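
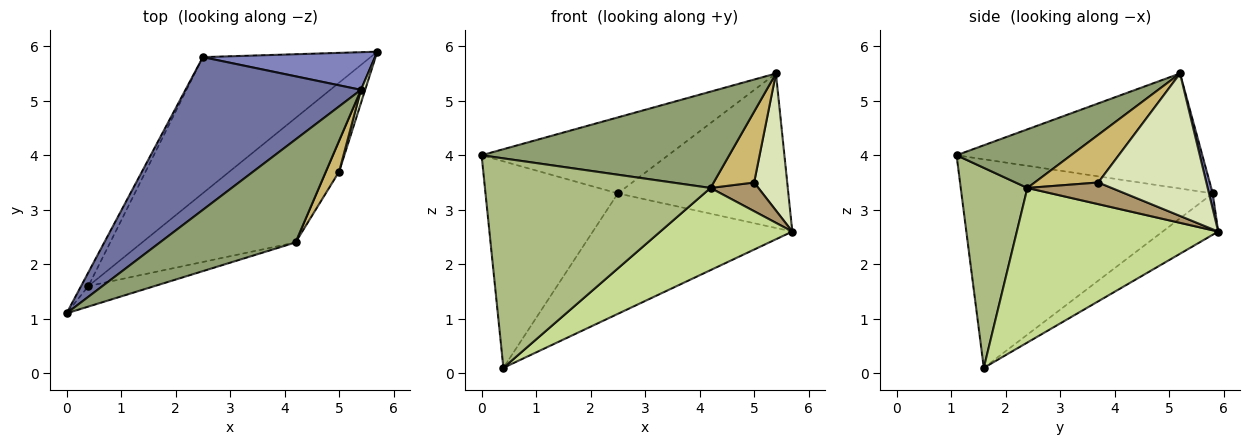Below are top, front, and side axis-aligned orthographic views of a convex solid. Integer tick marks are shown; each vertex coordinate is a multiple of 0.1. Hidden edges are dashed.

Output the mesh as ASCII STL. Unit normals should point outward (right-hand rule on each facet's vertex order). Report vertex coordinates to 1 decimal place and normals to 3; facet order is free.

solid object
 facet normal -0.506 0.384 0.772
  outer loop
   vertex 2.5 5.8 3.3
   vertex 0.0 1.1 4.0
   vertex 5.4 5.2 5.5
  endloop
 endfacet
 facet normal 0.021 0.971 0.237
  outer loop
   vertex 2.5 5.8 3.3
   vertex 5.4 5.2 5.5
   vertex 5.7 5.9 2.6
  endloop
 endfacet
 facet normal -0.884 0.466 -0.031
  outer loop
   vertex 2.5 5.8 3.3
   vertex 0.4 1.6 0.1
   vertex 0.0 1.1 4.0
  endloop
 endfacet
 facet normal -0.181 0.652 -0.736
  outer loop
   vertex 2.5 5.8 3.3
   vertex 5.7 5.9 2.6
   vertex 0.4 1.6 0.1
  endloop
 endfacet
 facet normal 0.301 -0.651 0.696
  outer loop
   vertex 4.2 2.4 3.4
   vertex 5.4 5.2 5.5
   vertex 0.0 1.1 4.0
  endloop
 endfacet
 facet normal 0.282 -0.955 -0.093
  outer loop
   vertex 4.2 2.4 3.4
   vertex 0.0 1.1 4.0
   vertex 0.4 1.6 0.1
  endloop
 endfacet
 facet normal 0.644 -0.422 -0.639
  outer loop
   vertex 4.2 2.4 3.4
   vertex 0.4 1.6 0.1
   vertex 5.7 5.9 2.6
  endloop
 endfacet
 facet normal 0.956 -0.293 0.028
  outer loop
   vertex 5.0 3.7 3.5
   vertex 5.7 5.9 2.6
   vertex 5.4 5.2 5.5
  endloop
 endfacet
 facet normal 0.768 -0.436 -0.469
  outer loop
   vertex 5.0 3.7 3.5
   vertex 4.2 2.4 3.4
   vertex 5.7 5.9 2.6
  endloop
 endfacet
 facet normal 0.821 -0.523 0.228
  outer loop
   vertex 5.0 3.7 3.5
   vertex 5.4 5.2 5.5
   vertex 4.2 2.4 3.4
  endloop
 endfacet
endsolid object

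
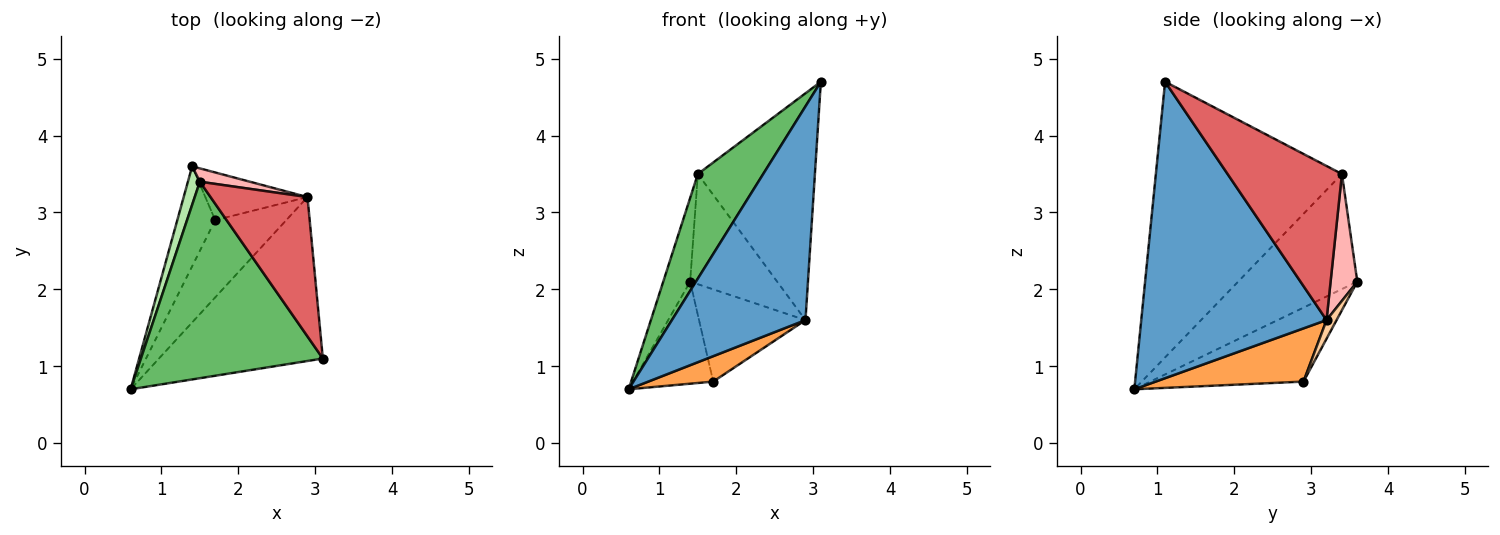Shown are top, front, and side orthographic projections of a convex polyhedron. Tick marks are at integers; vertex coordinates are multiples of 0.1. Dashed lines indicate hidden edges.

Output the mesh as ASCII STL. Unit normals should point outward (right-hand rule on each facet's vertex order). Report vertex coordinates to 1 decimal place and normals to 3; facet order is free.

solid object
 facet normal 0.740 -0.534 -0.409
  outer loop
   vertex 2.9 3.2 1.6
   vertex 3.1 1.1 4.7
   vertex 0.6 0.7 0.7
  endloop
 endfacet
 facet normal -0.807 0.422 -0.413
  outer loop
   vertex 1.7 2.9 0.8
   vertex 0.6 0.7 0.7
   vertex 1.4 3.6 2.1
  endloop
 endfacet
 facet normal 0.580 -0.255 -0.774
  outer loop
   vertex 1.7 2.9 0.8
   vertex 2.9 3.2 1.6
   vertex 0.6 0.7 0.7
  endloop
 endfacet
 facet normal 0.084 0.885 -0.457
  outer loop
   vertex 1.7 2.9 0.8
   vertex 1.4 3.6 2.1
   vertex 2.9 3.2 1.6
  endloop
 endfacet
 facet normal -0.801 -0.281 0.529
  outer loop
   vertex 1.5 3.4 3.5
   vertex 0.6 0.7 0.7
   vertex 3.1 1.1 4.7
  endloop
 endfacet
 facet normal -0.970 0.219 0.101
  outer loop
   vertex 1.5 3.4 3.5
   vertex 1.4 3.6 2.1
   vertex 0.6 0.7 0.7
  endloop
 endfacet
 facet normal 0.640 0.655 0.402
  outer loop
   vertex 1.5 3.4 3.5
   vertex 3.1 1.1 4.7
   vertex 2.9 3.2 1.6
  endloop
 endfacet
 facet normal 0.292 0.950 0.115
  outer loop
   vertex 1.5 3.4 3.5
   vertex 2.9 3.2 1.6
   vertex 1.4 3.6 2.1
  endloop
 endfacet
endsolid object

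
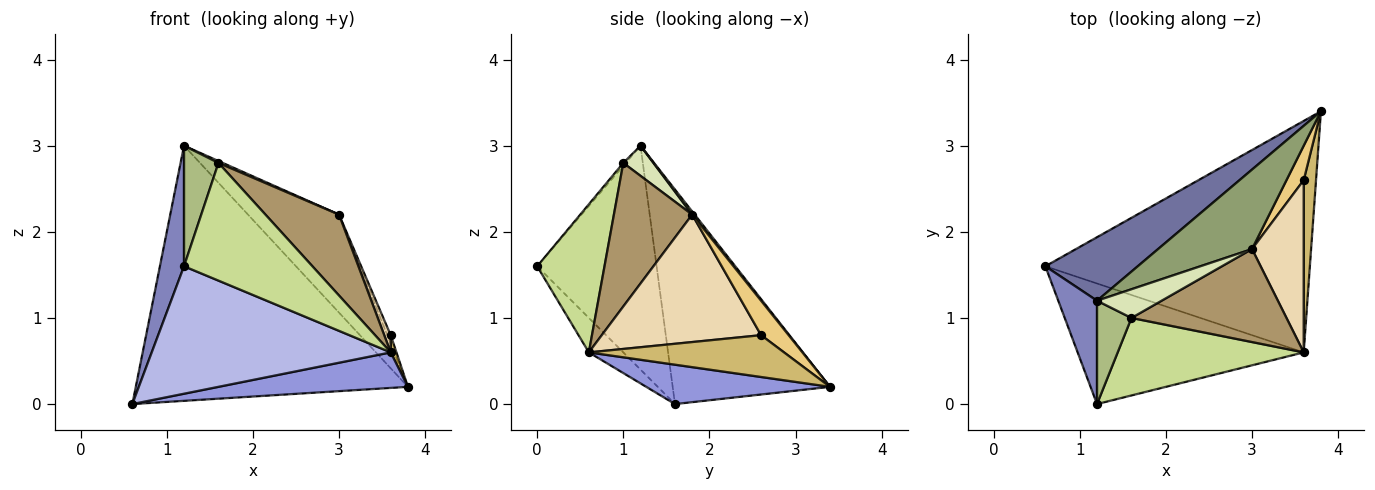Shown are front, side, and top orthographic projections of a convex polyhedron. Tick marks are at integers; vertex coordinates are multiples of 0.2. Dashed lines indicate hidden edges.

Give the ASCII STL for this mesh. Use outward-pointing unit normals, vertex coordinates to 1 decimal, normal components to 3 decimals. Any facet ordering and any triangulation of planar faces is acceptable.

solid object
 facet normal -0.489 0.846 0.211
  outer loop
   vertex 1.2 1.2 3.0
   vertex 3.8 3.4 0.2
   vertex 0.6 1.6 0.0
  endloop
 endfacet
 facet normal -0.966 -0.195 0.167
  outer loop
   vertex 1.2 1.2 3.0
   vertex 0.6 1.6 0.0
   vertex 1.2 0.0 1.6
  endloop
 endfacet
 facet normal 0.146 -0.150 -0.978
  outer loop
   vertex 3.6 0.6 0.6
   vertex 0.6 1.6 0.0
   vertex 3.8 3.4 0.2
  endloop
 endfacet
 facet normal -0.104 -0.723 -0.683
  outer loop
   vertex 3.6 0.6 0.6
   vertex 1.2 0.0 1.6
   vertex 0.6 1.6 0.0
  endloop
 endfacet
 facet normal 0.021 0.777 0.630
  outer loop
   vertex 3.0 1.8 2.2
   vertex 3.8 3.4 0.2
   vertex 1.2 1.2 3.0
  endloop
 endfacet
 facet normal -0.054 -0.758 0.650
  outer loop
   vertex 1.6 1.0 2.8
   vertex 1.2 1.2 3.0
   vertex 1.2 0.0 1.6
  endloop
 endfacet
 facet normal 0.401 -0.765 0.504
  outer loop
   vertex 1.6 1.0 2.8
   vertex 1.2 0.0 1.6
   vertex 3.6 0.6 0.6
  endloop
 endfacet
 facet normal 0.422 -0.060 0.905
  outer loop
   vertex 1.6 1.0 2.8
   vertex 3.0 1.8 2.2
   vertex 1.2 1.2 3.0
  endloop
 endfacet
 facet normal 0.573 -0.538 0.618
  outer loop
   vertex 1.6 1.0 2.8
   vertex 3.6 0.6 0.6
   vertex 3.0 1.8 2.2
  endloop
 endfacet
 facet normal 0.959 -0.028 0.282
  outer loop
   vertex 3.6 2.6 0.8
   vertex 3.6 0.6 0.6
   vertex 3.8 3.4 0.2
  endloop
 endfacet
 facet normal 0.889 0.111 0.444
  outer loop
   vertex 3.6 2.6 0.8
   vertex 3.8 3.4 0.2
   vertex 3.0 1.8 2.2
  endloop
 endfacet
 facet normal 0.926 -0.038 0.375
  outer loop
   vertex 3.6 2.6 0.8
   vertex 3.0 1.8 2.2
   vertex 3.6 0.6 0.6
  endloop
 endfacet
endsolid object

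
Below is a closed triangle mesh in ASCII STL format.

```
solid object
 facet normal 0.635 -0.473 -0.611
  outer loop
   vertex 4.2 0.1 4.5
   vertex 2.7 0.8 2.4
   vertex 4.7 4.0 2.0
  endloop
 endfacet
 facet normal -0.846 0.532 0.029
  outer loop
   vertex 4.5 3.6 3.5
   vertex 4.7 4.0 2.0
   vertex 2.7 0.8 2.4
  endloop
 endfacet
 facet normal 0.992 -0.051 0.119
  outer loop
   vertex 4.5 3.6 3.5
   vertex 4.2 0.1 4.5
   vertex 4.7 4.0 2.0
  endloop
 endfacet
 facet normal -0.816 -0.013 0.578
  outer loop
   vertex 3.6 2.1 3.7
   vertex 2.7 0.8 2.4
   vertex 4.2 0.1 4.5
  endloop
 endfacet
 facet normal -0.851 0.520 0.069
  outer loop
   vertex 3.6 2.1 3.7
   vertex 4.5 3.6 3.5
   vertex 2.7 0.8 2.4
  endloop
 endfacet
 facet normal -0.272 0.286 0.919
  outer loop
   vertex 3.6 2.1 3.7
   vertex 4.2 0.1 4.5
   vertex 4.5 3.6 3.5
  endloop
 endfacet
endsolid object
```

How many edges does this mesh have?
9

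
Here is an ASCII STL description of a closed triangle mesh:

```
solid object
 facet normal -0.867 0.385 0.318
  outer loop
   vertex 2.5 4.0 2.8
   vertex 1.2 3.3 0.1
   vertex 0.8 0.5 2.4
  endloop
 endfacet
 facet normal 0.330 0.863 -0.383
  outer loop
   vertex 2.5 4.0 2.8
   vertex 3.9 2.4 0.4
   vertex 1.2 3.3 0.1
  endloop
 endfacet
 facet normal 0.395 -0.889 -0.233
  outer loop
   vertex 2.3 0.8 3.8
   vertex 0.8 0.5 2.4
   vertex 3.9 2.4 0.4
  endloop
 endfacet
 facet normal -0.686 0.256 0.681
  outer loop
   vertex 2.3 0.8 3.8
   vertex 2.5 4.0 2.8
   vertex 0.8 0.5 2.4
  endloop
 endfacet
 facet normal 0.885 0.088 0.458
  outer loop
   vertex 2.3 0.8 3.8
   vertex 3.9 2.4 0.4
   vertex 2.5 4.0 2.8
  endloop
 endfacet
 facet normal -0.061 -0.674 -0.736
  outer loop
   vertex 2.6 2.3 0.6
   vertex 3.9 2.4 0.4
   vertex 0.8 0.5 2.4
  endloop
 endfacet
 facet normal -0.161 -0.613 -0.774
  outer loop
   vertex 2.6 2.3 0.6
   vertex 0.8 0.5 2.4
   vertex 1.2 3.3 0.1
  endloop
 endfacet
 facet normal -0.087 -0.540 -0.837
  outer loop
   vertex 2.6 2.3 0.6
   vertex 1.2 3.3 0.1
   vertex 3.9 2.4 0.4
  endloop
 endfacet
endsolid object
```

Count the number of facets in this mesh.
8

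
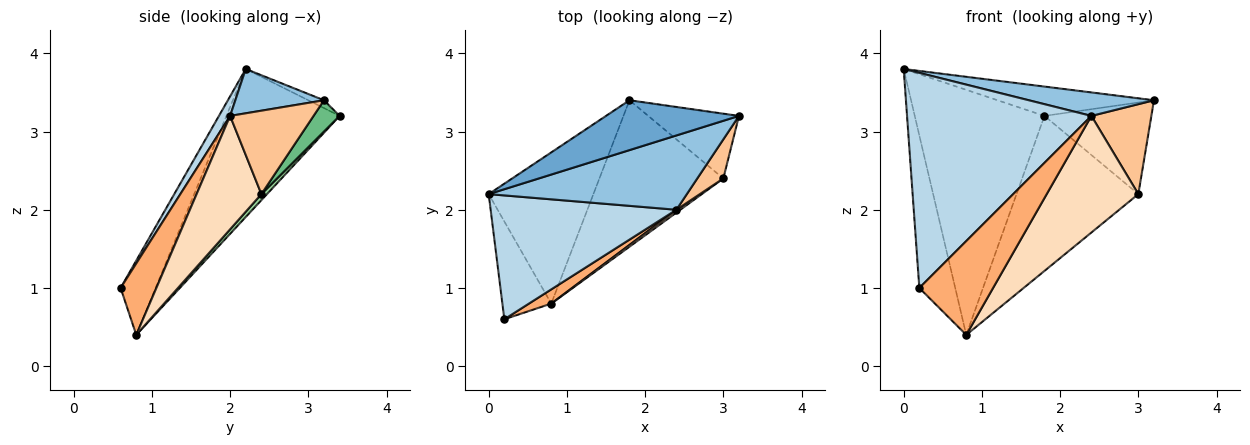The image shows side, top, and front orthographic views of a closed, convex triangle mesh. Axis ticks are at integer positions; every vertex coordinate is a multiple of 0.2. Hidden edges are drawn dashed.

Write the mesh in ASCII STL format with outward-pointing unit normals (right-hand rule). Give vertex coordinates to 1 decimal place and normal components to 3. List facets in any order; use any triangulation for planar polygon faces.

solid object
 facet normal -0.051 0.506 0.861
  outer loop
   vertex 1.8 3.4 3.2
   vertex 0.0 2.2 3.8
   vertex 3.2 3.2 3.4
  endloop
 endfacet
 facet normal 0.209 -0.295 0.933
  outer loop
   vertex 2.4 2.0 3.2
   vertex 3.2 3.2 3.4
   vertex 0.0 2.2 3.8
  endloop
 endfacet
 facet normal 0.052 -0.865 0.498
  outer loop
   vertex 2.4 2.0 3.2
   vertex 0.0 2.2 3.8
   vertex 0.2 0.6 1.0
  endloop
 endfacet
 facet normal -0.634 0.651 -0.417
  outer loop
   vertex 0.8 0.8 0.4
   vertex 0.2 0.6 1.0
   vertex 0.0 2.2 3.8
  endloop
 endfacet
 facet normal -0.596 0.683 -0.422
  outer loop
   vertex 0.8 0.8 0.4
   vertex 0.0 2.2 3.8
   vertex 1.8 3.4 3.2
  endloop
 endfacet
 facet normal 0.432 -0.892 0.135
  outer loop
   vertex 0.8 0.8 0.4
   vertex 2.4 2.0 3.2
   vertex 0.2 0.6 1.0
  endloop
 endfacet
 facet normal 0.787 -0.566 0.246
  outer loop
   vertex 3.0 2.4 2.2
   vertex 3.2 3.2 3.4
   vertex 2.4 2.0 3.2
  endloop
 endfacet
 facet normal 0.577 -0.816 0.020
  outer loop
   vertex 3.0 2.4 2.2
   vertex 2.4 2.0 3.2
   vertex 0.8 0.8 0.4
  endloop
 endfacet
 facet normal 0.195 0.801 -0.566
  outer loop
   vertex 3.0 2.4 2.2
   vertex 1.8 3.4 3.2
   vertex 3.2 3.2 3.4
  endloop
 endfacet
 facet normal 0.033 0.726 -0.686
  outer loop
   vertex 3.0 2.4 2.2
   vertex 0.8 0.8 0.4
   vertex 1.8 3.4 3.2
  endloop
 endfacet
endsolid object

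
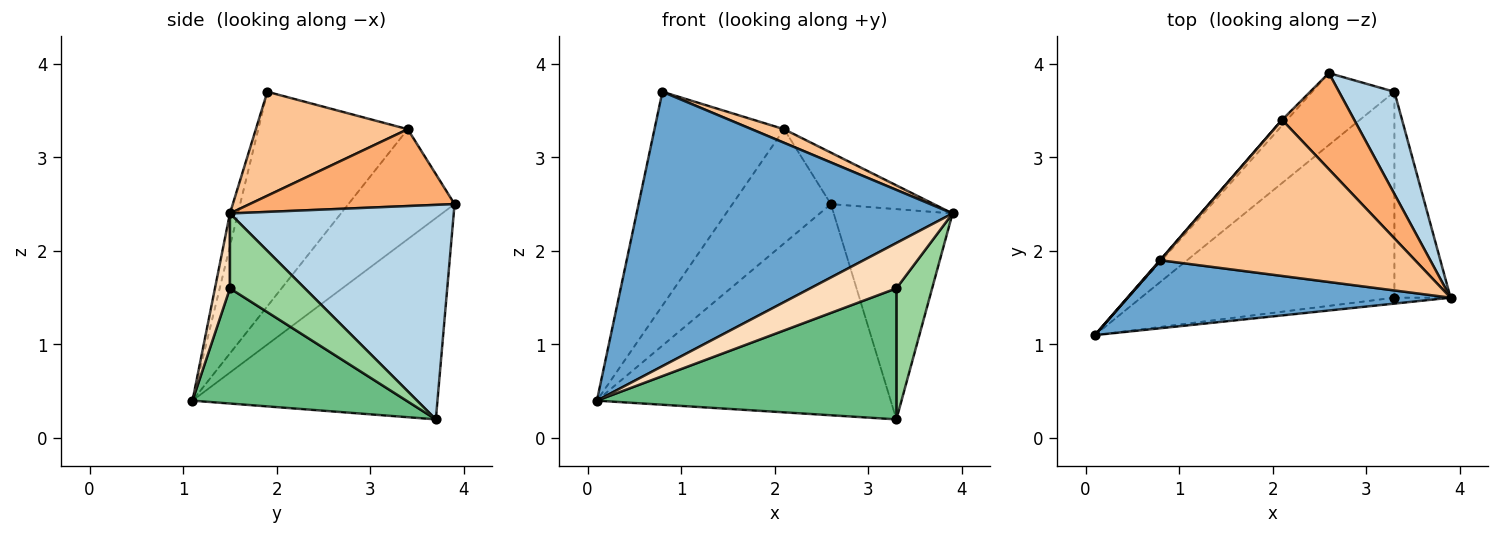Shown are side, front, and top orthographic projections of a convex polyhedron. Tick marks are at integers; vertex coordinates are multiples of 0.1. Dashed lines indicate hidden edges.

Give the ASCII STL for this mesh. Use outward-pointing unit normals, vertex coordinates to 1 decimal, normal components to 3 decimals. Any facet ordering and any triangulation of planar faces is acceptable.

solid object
 facet normal -0.024 -0.970 0.240
  outer loop
   vertex 0.8 1.9 3.7
   vertex 0.1 1.1 0.4
   vertex 3.9 1.5 2.4
  endloop
 endfacet
 facet normal -0.620 0.743 -0.253
  outer loop
   vertex 3.3 3.7 0.2
   vertex 0.1 1.1 0.4
   vertex 2.6 3.9 2.5
  endloop
 endfacet
 facet normal 0.861 0.457 0.222
  outer loop
   vertex 3.3 3.7 0.2
   vertex 2.6 3.9 2.5
   vertex 3.9 1.5 2.4
  endloop
 endfacet
 facet normal -0.733 0.679 -0.033
  outer loop
   vertex 2.1 3.4 3.3
   vertex 2.6 3.9 2.5
   vertex 0.1 1.1 0.4
  endloop
 endfacet
 facet normal -0.755 0.655 0.001
  outer loop
   vertex 2.1 3.4 3.3
   vertex 0.1 1.1 0.4
   vertex 0.8 1.9 3.7
  endloop
 endfacet
 facet normal 0.684 0.344 0.643
  outer loop
   vertex 2.1 3.4 3.3
   vertex 3.9 1.5 2.4
   vertex 2.6 3.9 2.5
  endloop
 endfacet
 facet normal 0.377 -0.080 0.923
  outer loop
   vertex 2.1 3.4 3.3
   vertex 0.8 1.9 3.7
   vertex 3.9 1.5 2.4
  endloop
 endfacet
 facet normal 0.170 -0.977 -0.127
  outer loop
   vertex 3.3 1.5 1.6
   vertex 3.9 1.5 2.4
   vertex 0.1 1.1 0.4
  endloop
 endfacet
 facet normal 0.358 -0.501 -0.788
  outer loop
   vertex 3.3 1.5 1.6
   vertex 0.1 1.1 0.4
   vertex 3.3 3.7 0.2
  endloop
 endfacet
 facet normal 0.747 -0.357 -0.561
  outer loop
   vertex 3.3 1.5 1.6
   vertex 3.3 3.7 0.2
   vertex 3.9 1.5 2.4
  endloop
 endfacet
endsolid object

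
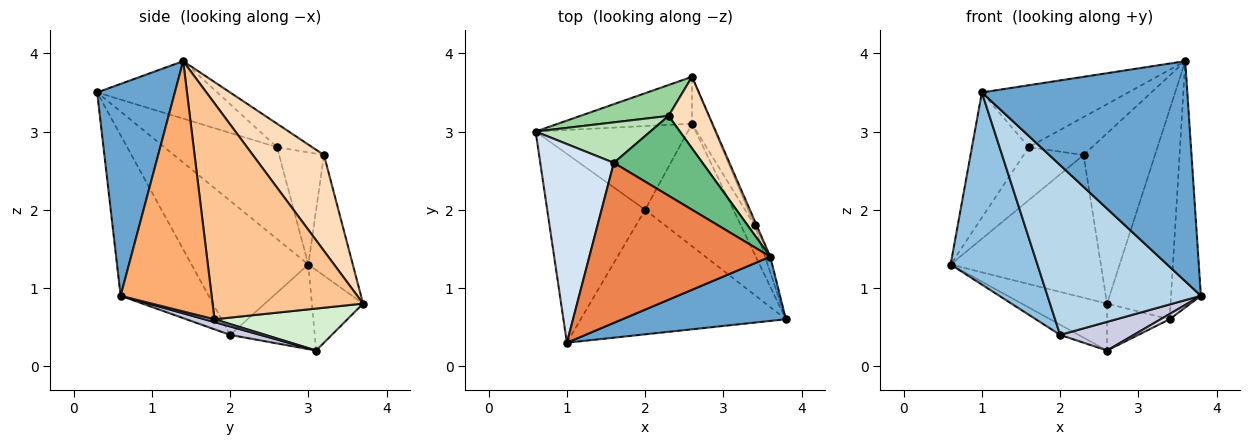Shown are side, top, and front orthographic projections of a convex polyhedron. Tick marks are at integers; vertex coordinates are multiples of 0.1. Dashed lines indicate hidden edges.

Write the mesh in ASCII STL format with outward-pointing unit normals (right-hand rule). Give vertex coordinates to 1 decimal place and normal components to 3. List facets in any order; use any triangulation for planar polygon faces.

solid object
 facet normal 0.341 -0.902 0.263
  outer loop
   vertex 3.6 1.4 3.9
   vertex 1.0 0.3 3.5
   vertex 3.8 0.6 0.9
  endloop
 endfacet
 facet normal -0.693 -0.515 -0.506
  outer loop
   vertex 2.0 2.0 0.4
   vertex 1.0 0.3 3.5
   vertex 0.6 3.0 1.3
  endloop
 endfacet
 facet normal -0.420 -0.732 -0.537
  outer loop
   vertex 2.0 2.0 0.4
   vertex 3.8 0.6 0.9
   vertex 1.0 0.3 3.5
  endloop
 endfacet
 facet normal -0.726 0.366 0.582
  outer loop
   vertex 1.6 2.6 2.8
   vertex 0.6 3.0 1.3
   vertex 1.0 0.3 3.5
  endloop
 endfacet
 facet normal -0.284 0.346 0.894
  outer loop
   vertex 1.6 2.6 2.8
   vertex 1.0 0.3 3.5
   vertex 3.6 1.4 3.9
  endloop
 endfacet
 facet normal 0.950 0.312 -0.020
  outer loop
   vertex 3.4 1.8 0.6
   vertex 3.6 1.4 3.9
   vertex 3.8 0.6 0.9
  endloop
 endfacet
 facet normal 0.921 0.389 -0.009
  outer loop
   vertex 3.4 1.8 0.6
   vertex 2.6 3.7 0.8
   vertex 3.6 1.4 3.9
  endloop
 endfacet
 facet normal 0.676 0.679 0.285
  outer loop
   vertex 2.3 3.2 2.7
   vertex 3.6 1.4 3.9
   vertex 2.6 3.7 0.8
  endloop
 endfacet
 facet normal -0.233 0.418 0.878
  outer loop
   vertex 2.3 3.2 2.7
   vertex 1.6 2.6 2.8
   vertex 3.6 1.4 3.9
  endloop
 endfacet
 facet normal -0.278 0.939 0.203
  outer loop
   vertex 2.3 3.2 2.7
   vertex 2.6 3.7 0.8
   vertex 0.6 3.0 1.3
  endloop
 endfacet
 facet normal -0.511 0.683 0.523
  outer loop
   vertex 2.3 3.2 2.7
   vertex 0.6 3.0 1.3
   vertex 1.6 2.6 2.8
  endloop
 endfacet
 facet normal 0.832 0.392 -0.392
  outer loop
   vertex 2.6 3.1 0.2
   vertex 2.6 3.7 0.8
   vertex 3.4 1.8 0.6
  endloop
 endfacet
 facet normal -0.391 0.651 -0.651
  outer loop
   vertex 2.6 3.1 0.2
   vertex 0.6 3.0 1.3
   vertex 2.6 3.7 0.8
  endloop
 endfacet
 facet normal -0.483 0.106 -0.869
  outer loop
   vertex 2.6 3.1 0.2
   vertex 2.0 2.0 0.4
   vertex 0.6 3.0 1.3
  endloop
 endfacet
 facet normal 0.093 -0.227 -0.969
  outer loop
   vertex 2.6 3.1 0.2
   vertex 3.8 0.6 0.9
   vertex 2.0 2.0 0.4
  endloop
 endfacet
 facet normal 0.197 -0.175 -0.965
  outer loop
   vertex 2.6 3.1 0.2
   vertex 3.4 1.8 0.6
   vertex 3.8 0.6 0.9
  endloop
 endfacet
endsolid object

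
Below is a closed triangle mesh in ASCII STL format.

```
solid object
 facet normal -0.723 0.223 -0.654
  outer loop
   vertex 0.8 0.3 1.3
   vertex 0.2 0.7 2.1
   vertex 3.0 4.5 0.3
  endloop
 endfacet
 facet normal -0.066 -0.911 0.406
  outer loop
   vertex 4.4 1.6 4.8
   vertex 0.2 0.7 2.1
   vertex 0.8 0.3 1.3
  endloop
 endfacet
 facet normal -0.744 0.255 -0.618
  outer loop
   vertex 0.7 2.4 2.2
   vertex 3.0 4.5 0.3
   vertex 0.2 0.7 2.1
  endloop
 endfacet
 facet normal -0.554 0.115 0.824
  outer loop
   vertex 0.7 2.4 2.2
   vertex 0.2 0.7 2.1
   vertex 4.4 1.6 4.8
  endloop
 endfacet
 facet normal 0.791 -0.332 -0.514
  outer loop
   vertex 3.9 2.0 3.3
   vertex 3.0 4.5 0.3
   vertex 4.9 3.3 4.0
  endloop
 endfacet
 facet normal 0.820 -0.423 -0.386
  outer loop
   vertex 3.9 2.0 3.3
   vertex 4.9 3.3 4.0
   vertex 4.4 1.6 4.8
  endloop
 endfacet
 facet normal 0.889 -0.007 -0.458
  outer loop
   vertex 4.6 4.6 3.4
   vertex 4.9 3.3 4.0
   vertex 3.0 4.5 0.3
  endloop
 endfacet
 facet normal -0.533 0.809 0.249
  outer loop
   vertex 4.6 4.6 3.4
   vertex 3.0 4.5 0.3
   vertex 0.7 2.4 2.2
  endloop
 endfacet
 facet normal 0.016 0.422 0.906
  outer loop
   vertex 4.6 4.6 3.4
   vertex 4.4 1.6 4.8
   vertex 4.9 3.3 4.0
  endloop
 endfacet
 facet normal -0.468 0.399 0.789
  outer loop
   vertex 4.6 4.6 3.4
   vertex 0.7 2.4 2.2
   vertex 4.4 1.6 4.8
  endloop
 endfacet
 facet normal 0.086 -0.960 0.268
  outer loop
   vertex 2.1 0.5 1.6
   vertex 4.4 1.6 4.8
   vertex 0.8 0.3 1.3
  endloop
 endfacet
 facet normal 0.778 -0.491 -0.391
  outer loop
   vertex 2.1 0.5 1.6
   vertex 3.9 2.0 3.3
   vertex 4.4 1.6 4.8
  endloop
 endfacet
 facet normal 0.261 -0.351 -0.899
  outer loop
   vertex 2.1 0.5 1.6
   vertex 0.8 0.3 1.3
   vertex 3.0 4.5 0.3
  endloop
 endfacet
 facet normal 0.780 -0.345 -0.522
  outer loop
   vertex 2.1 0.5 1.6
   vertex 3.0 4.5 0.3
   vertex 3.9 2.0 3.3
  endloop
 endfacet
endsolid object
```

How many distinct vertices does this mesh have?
9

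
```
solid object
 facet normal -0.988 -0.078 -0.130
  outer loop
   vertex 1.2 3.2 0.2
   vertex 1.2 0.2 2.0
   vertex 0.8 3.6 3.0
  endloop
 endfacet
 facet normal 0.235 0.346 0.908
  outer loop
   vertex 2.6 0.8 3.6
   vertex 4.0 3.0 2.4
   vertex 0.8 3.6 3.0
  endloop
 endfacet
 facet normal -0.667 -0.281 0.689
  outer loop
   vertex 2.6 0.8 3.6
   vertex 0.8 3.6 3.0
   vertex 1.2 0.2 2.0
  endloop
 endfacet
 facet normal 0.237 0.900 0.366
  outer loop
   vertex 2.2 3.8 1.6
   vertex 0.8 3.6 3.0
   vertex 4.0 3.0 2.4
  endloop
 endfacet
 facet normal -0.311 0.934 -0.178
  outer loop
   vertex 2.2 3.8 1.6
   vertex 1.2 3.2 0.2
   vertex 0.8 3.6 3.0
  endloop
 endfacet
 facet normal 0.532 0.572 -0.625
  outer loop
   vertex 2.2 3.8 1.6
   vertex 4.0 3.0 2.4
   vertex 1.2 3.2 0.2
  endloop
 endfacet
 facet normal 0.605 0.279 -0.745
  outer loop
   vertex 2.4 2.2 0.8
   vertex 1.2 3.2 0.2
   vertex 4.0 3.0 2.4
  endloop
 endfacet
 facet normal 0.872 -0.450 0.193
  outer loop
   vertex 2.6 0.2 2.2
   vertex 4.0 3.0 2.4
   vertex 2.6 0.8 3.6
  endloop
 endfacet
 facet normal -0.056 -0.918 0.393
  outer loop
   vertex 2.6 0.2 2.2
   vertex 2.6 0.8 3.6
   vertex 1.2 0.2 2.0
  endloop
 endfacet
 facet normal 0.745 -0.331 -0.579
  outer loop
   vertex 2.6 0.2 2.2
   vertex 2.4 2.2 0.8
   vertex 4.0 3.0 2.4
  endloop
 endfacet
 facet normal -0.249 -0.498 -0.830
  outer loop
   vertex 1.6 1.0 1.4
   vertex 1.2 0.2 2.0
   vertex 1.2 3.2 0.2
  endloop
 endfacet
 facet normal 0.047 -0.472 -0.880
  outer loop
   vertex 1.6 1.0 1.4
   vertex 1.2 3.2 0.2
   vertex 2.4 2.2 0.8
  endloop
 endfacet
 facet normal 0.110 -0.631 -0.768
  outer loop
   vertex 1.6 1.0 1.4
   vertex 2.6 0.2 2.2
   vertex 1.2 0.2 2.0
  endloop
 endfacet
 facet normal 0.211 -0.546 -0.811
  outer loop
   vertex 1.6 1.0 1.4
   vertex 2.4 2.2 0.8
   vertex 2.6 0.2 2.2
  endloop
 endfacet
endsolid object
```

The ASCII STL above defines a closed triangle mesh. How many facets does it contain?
14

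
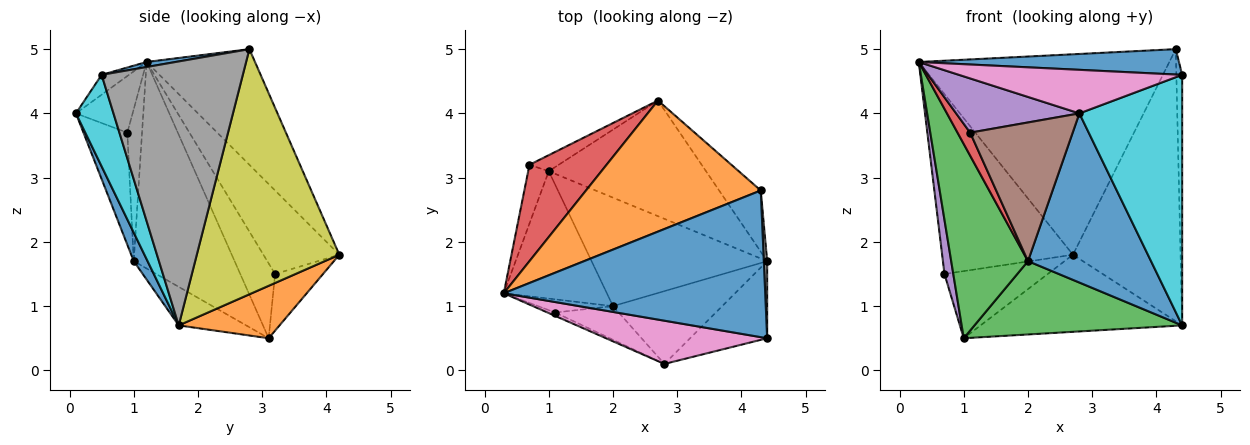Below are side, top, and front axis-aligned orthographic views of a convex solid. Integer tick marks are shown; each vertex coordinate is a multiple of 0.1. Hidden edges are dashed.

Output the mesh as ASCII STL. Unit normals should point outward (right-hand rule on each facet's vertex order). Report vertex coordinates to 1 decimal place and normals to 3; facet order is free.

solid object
 facet normal 0.019 -0.171 0.985
  outer loop
   vertex 4.3 2.8 5.0
   vertex 0.3 1.2 4.8
   vertex 4.4 0.5 4.6
  endloop
 endfacet
 facet normal -0.341 0.787 0.515
  outer loop
   vertex 4.3 2.8 5.0
   vertex 2.7 4.2 1.8
   vertex 0.3 1.2 4.8
  endloop
 endfacet
 facet normal -0.739 -0.563 -0.369
  outer loop
   vertex 2.0 1.0 1.7
   vertex 0.3 1.2 4.8
   vertex 1.0 3.1 0.5
  endloop
 endfacet
 facet normal -0.455 0.785 0.420
  outer loop
   vertex 0.7 3.2 1.5
   vertex 0.3 1.2 4.8
   vertex 2.7 4.2 1.8
  endloop
 endfacet
 facet normal -0.937 -0.237 -0.257
  outer loop
   vertex 0.7 3.2 1.5
   vertex 1.0 3.1 0.5
   vertex 0.3 1.2 4.8
  endloop
 endfacet
 facet normal -0.411 0.886 -0.212
  outer loop
   vertex 0.7 3.2 1.5
   vertex 2.7 4.2 1.8
   vertex 1.0 3.1 0.5
  endloop
 endfacet
 facet normal -0.086 -0.707 0.702
  outer loop
   vertex 2.8 0.1 4.0
   vertex 4.4 0.5 4.6
   vertex 0.3 1.2 4.8
  endloop
 endfacet
 facet normal 0.999 0.041 0.013
  outer loop
   vertex 4.4 1.7 0.7
   vertex 4.3 2.8 5.0
   vertex 4.4 0.5 4.6
  endloop
 endfacet
 facet normal 0.791 0.597 -0.134
  outer loop
   vertex 4.4 1.7 0.7
   vertex 2.7 4.2 1.8
   vertex 4.3 2.8 5.0
  endloop
 endfacet
 facet normal 0.330 -0.902 -0.278
  outer loop
   vertex 4.4 1.7 0.7
   vertex 4.4 0.5 4.6
   vertex 2.8 0.1 4.0
  endloop
 endfacet
 facet normal 0.103 -0.914 -0.393
  outer loop
   vertex 4.4 1.7 0.7
   vertex 2.8 0.1 4.0
   vertex 2.0 1.0 1.7
  endloop
 endfacet
 facet normal 0.267 0.535 -0.802
  outer loop
   vertex 4.4 1.7 0.7
   vertex 1.0 3.1 0.5
   vertex 2.7 4.2 1.8
  endloop
 endfacet
 facet normal -0.179 -0.551 -0.815
  outer loop
   vertex 4.4 1.7 0.7
   vertex 2.0 1.0 1.7
   vertex 1.0 3.1 0.5
  endloop
 endfacet
 facet normal -0.710 -0.610 -0.350
  outer loop
   vertex 1.1 0.9 3.7
   vertex 0.3 1.2 4.8
   vertex 2.0 1.0 1.7
  endloop
 endfacet
 facet normal -0.417 -0.907 -0.056
  outer loop
   vertex 1.1 0.9 3.7
   vertex 2.8 0.1 4.0
   vertex 0.3 1.2 4.8
  endloop
 endfacet
 facet normal -0.384 -0.897 -0.218
  outer loop
   vertex 1.1 0.9 3.7
   vertex 2.0 1.0 1.7
   vertex 2.8 0.1 4.0
  endloop
 endfacet
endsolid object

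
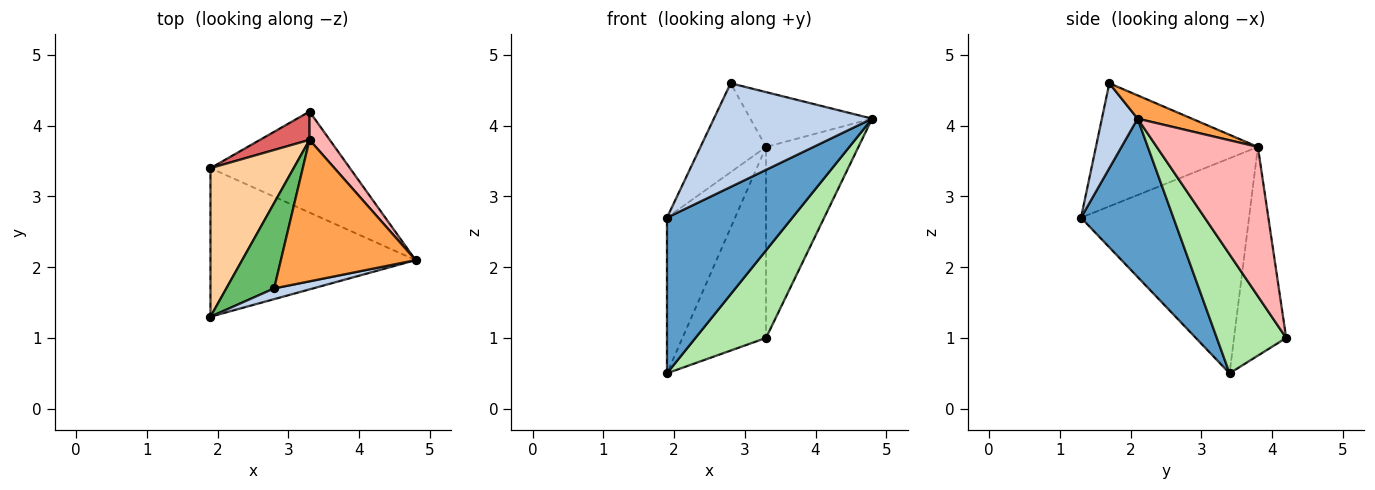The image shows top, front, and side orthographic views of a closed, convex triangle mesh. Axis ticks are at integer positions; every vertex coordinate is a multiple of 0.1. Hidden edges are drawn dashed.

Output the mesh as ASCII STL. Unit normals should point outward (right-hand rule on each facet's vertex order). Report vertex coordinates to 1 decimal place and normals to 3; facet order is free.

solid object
 facet normal 0.470 -0.638 -0.609
  outer loop
   vertex 1.9 1.3 2.7
   vertex 1.9 3.4 0.5
   vertex 4.8 2.1 4.1
  endloop
 endfacet
 facet normal 0.219 -0.970 0.100
  outer loop
   vertex 2.8 1.7 4.6
   vertex 1.9 1.3 2.7
   vertex 4.8 2.1 4.1
  endloop
 endfacet
 facet normal 0.159 0.357 0.921
  outer loop
   vertex 3.3 3.8 3.7
   vertex 2.8 1.7 4.6
   vertex 4.8 2.1 4.1
  endloop
 endfacet
 facet normal -0.872 0.354 0.337
  outer loop
   vertex 3.3 3.8 3.7
   vertex 1.9 3.4 0.5
   vertex 1.9 1.3 2.7
  endloop
 endfacet
 facet normal -0.872 0.353 0.339
  outer loop
   vertex 3.3 3.8 3.7
   vertex 1.9 1.3 2.7
   vertex 2.8 1.7 4.6
  endloop
 endfacet
 facet normal 0.542 -0.551 -0.635
  outer loop
   vertex 3.3 4.2 1.0
   vertex 4.8 2.1 4.1
   vertex 1.9 3.4 0.5
  endloop
 endfacet
 facet normal -0.525 0.842 0.125
  outer loop
   vertex 3.3 4.2 1.0
   vertex 1.9 3.4 0.5
   vertex 3.3 3.8 3.7
  endloop
 endfacet
 facet normal 0.734 0.671 0.099
  outer loop
   vertex 3.3 4.2 1.0
   vertex 3.3 3.8 3.7
   vertex 4.8 2.1 4.1
  endloop
 endfacet
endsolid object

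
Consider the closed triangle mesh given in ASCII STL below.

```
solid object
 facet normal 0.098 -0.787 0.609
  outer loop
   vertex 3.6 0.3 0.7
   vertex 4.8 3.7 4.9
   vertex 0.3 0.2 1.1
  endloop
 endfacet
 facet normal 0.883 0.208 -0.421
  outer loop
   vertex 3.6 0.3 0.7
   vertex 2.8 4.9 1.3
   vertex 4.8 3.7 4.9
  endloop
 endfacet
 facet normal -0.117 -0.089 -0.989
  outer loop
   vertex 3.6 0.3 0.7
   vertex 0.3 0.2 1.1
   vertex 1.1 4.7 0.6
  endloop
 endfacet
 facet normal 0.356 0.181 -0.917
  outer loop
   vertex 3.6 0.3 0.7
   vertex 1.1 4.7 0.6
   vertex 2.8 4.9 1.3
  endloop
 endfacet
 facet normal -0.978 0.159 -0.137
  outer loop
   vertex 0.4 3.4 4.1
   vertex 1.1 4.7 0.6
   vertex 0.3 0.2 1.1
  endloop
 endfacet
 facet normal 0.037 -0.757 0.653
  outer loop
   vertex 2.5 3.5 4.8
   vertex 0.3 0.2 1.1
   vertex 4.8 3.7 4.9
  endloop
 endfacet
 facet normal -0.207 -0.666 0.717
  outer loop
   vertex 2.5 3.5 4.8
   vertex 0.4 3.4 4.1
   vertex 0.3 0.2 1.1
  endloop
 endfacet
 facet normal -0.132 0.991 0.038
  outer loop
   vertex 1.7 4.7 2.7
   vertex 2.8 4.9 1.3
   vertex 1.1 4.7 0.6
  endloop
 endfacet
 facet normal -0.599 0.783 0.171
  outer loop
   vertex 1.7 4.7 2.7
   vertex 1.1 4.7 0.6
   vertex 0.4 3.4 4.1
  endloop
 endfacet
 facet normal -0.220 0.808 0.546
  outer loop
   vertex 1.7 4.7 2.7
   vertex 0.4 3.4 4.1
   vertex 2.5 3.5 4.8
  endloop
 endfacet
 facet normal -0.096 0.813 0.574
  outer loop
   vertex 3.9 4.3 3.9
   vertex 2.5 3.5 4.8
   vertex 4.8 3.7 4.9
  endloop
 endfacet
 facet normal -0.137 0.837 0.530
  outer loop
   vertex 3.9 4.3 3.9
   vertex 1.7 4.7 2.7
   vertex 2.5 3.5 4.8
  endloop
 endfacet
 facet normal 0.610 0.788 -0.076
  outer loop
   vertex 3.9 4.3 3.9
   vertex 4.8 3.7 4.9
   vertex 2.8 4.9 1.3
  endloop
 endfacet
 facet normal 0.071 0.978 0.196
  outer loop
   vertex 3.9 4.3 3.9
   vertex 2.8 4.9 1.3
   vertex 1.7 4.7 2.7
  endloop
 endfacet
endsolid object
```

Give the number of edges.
21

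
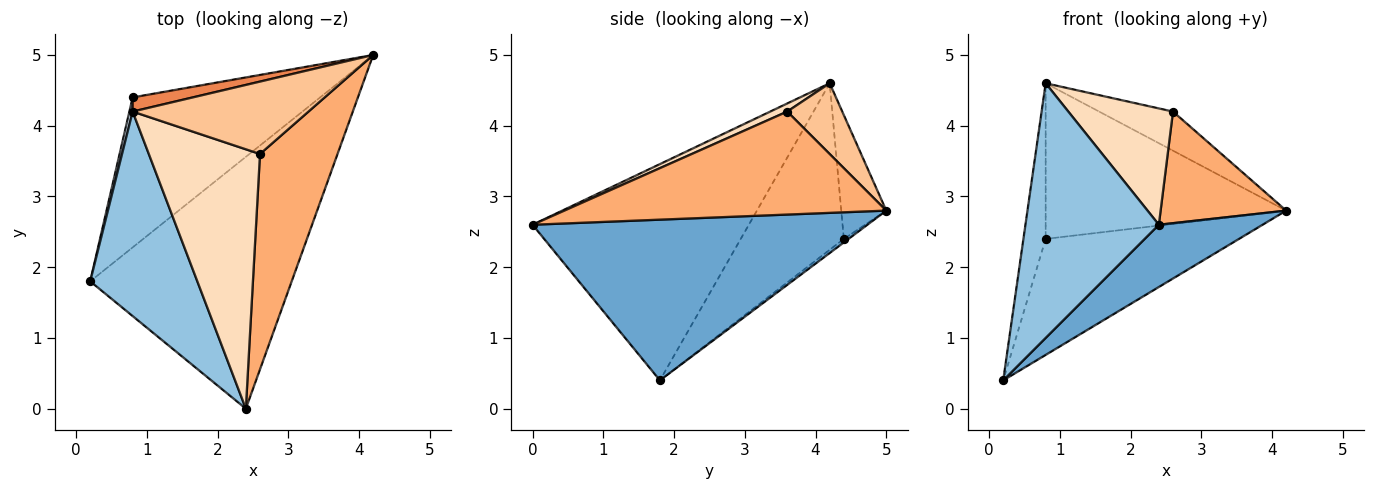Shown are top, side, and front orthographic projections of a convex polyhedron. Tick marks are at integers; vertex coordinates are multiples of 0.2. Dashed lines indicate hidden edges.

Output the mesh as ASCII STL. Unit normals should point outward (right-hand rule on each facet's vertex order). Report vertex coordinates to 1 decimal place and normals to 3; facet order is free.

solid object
 facet normal 0.612 -0.190 -0.768
  outer loop
   vertex 2.4 0.0 2.6
   vertex 0.2 1.8 0.4
   vertex 4.2 5.0 2.8
  endloop
 endfacet
 facet normal -0.784 -0.484 0.388
  outer loop
   vertex 0.8 4.2 4.6
   vertex 0.2 1.8 0.4
   vertex 2.4 0.0 2.6
  endloop
 endfacet
 facet normal -0.015 0.612 -0.791
  outer loop
   vertex 0.8 4.4 2.4
   vertex 4.2 5.0 2.8
   vertex 0.2 1.8 0.4
  endloop
 endfacet
 facet normal -0.977 0.211 0.019
  outer loop
   vertex 0.8 4.4 2.4
   vertex 0.2 1.8 0.4
   vertex 0.8 4.2 4.6
  endloop
 endfacet
 facet normal -0.183 0.979 0.089
  outer loop
   vertex 0.8 4.4 2.4
   vertex 0.8 4.2 4.6
   vertex 4.2 5.0 2.8
  endloop
 endfacet
 facet normal 0.763 -0.298 0.574
  outer loop
   vertex 2.6 3.6 4.2
   vertex 2.4 0.0 2.6
   vertex 4.2 5.0 2.8
  endloop
 endfacet
 facet normal 0.334 0.448 0.829
  outer loop
   vertex 2.6 3.6 4.2
   vertex 4.2 5.0 2.8
   vertex 0.8 4.2 4.6
  endloop
 endfacet
 facet normal 0.066 -0.408 0.910
  outer loop
   vertex 2.6 3.6 4.2
   vertex 0.8 4.2 4.6
   vertex 2.4 0.0 2.6
  endloop
 endfacet
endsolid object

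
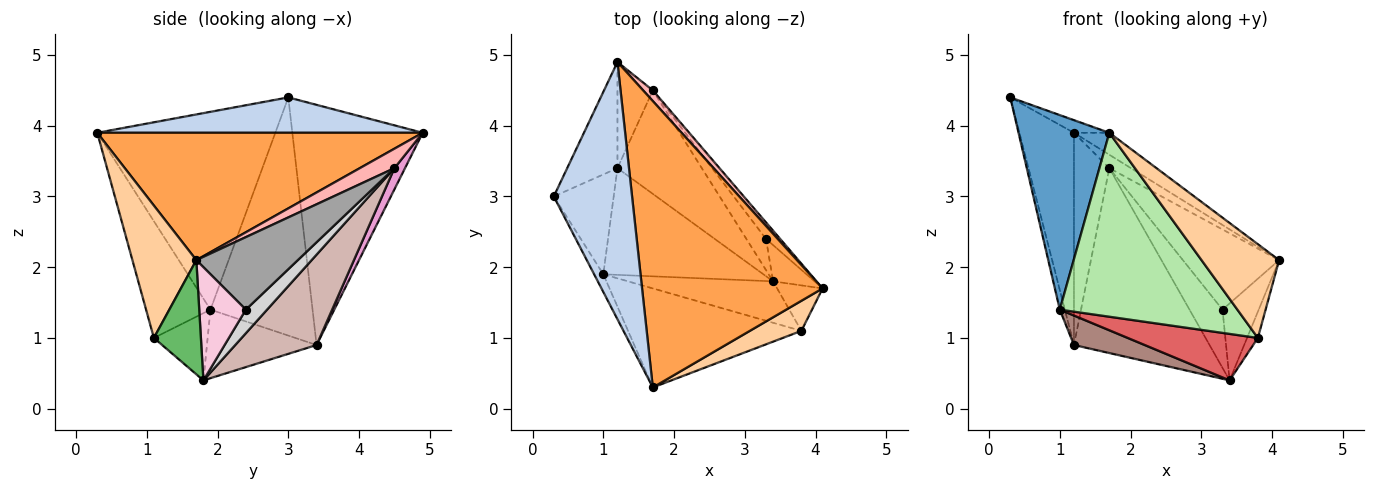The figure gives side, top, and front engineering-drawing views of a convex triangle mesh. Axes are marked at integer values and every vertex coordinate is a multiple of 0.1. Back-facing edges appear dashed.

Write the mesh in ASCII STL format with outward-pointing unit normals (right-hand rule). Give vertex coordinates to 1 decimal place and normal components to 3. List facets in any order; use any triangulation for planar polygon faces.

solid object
 facet normal -0.890 -0.454 -0.041
  outer loop
   vertex 1.0 1.9 1.4
   vertex 1.7 0.3 3.9
   vertex 0.3 3.0 4.4
  endloop
 endfacet
 facet normal 0.411 0.045 0.910
  outer loop
   vertex 1.2 4.9 3.9
   vertex 0.3 3.0 4.4
   vertex 1.7 0.3 3.9
  endloop
 endfacet
 facet normal 0.575 0.063 0.816
  outer loop
   vertex 1.2 4.9 3.9
   vertex 1.7 0.3 3.9
   vertex 4.1 1.7 2.1
  endloop
 endfacet
 facet normal 0.617 -0.749 0.240
  outer loop
   vertex 3.8 1.1 1.0
   vertex 4.1 1.7 2.1
   vertex 1.7 0.3 3.9
  endloop
 endfacet
 facet normal 0.909 0.209 -0.362
  outer loop
   vertex 3.8 1.1 1.0
   vertex 3.4 1.8 0.4
   vertex 4.1 1.7 2.1
  endloop
 endfacet
 facet normal -0.304 -0.839 -0.452
  outer loop
   vertex 3.8 1.1 1.0
   vertex 1.7 0.3 3.9
   vertex 1.0 1.9 1.4
  endloop
 endfacet
 facet normal -0.295 -0.713 -0.636
  outer loop
   vertex 3.8 1.1 1.0
   vertex 1.0 1.9 1.4
   vertex 3.4 1.8 0.4
  endloop
 endfacet
 facet normal 0.781 0.488 0.390
  outer loop
   vertex 1.7 4.5 3.4
   vertex 1.2 4.9 3.9
   vertex 4.1 1.7 2.1
  endloop
 endfacet
 facet normal -0.969 0.048 -0.244
  outer loop
   vertex 1.2 3.4 0.9
   vertex 1.0 1.9 1.4
   vertex 0.3 3.0 4.4
  endloop
 endfacet
 facet normal -0.906 0.379 -0.190
  outer loop
   vertex 1.2 3.4 0.9
   vertex 0.3 3.0 4.4
   vertex 1.2 4.9 3.9
  endloop
 endfacet
 facet normal -0.382 -0.246 -0.891
  outer loop
   vertex 1.2 3.4 0.9
   vertex 3.4 1.8 0.4
   vertex 1.0 1.9 1.4
  endloop
 endfacet
 facet normal 0.464 0.773 -0.433
  outer loop
   vertex 1.2 3.4 0.9
   vertex 1.7 4.5 3.4
   vertex 3.4 1.8 0.4
  endloop
 endfacet
 facet normal 0.259 0.864 -0.432
  outer loop
   vertex 1.2 3.4 0.9
   vertex 1.2 4.9 3.9
   vertex 1.7 4.5 3.4
  endloop
 endfacet
 facet normal 0.759 0.589 -0.278
  outer loop
   vertex 3.3 2.4 1.4
   vertex 4.1 1.7 2.1
   vertex 3.4 1.8 0.4
  endloop
 endfacet
 facet normal 0.719 0.681 -0.140
  outer loop
   vertex 3.3 2.4 1.4
   vertex 1.7 4.5 3.4
   vertex 4.1 1.7 2.1
  endloop
 endfacet
 facet normal 0.493 0.767 -0.411
  outer loop
   vertex 3.3 2.4 1.4
   vertex 3.4 1.8 0.4
   vertex 1.7 4.5 3.4
  endloop
 endfacet
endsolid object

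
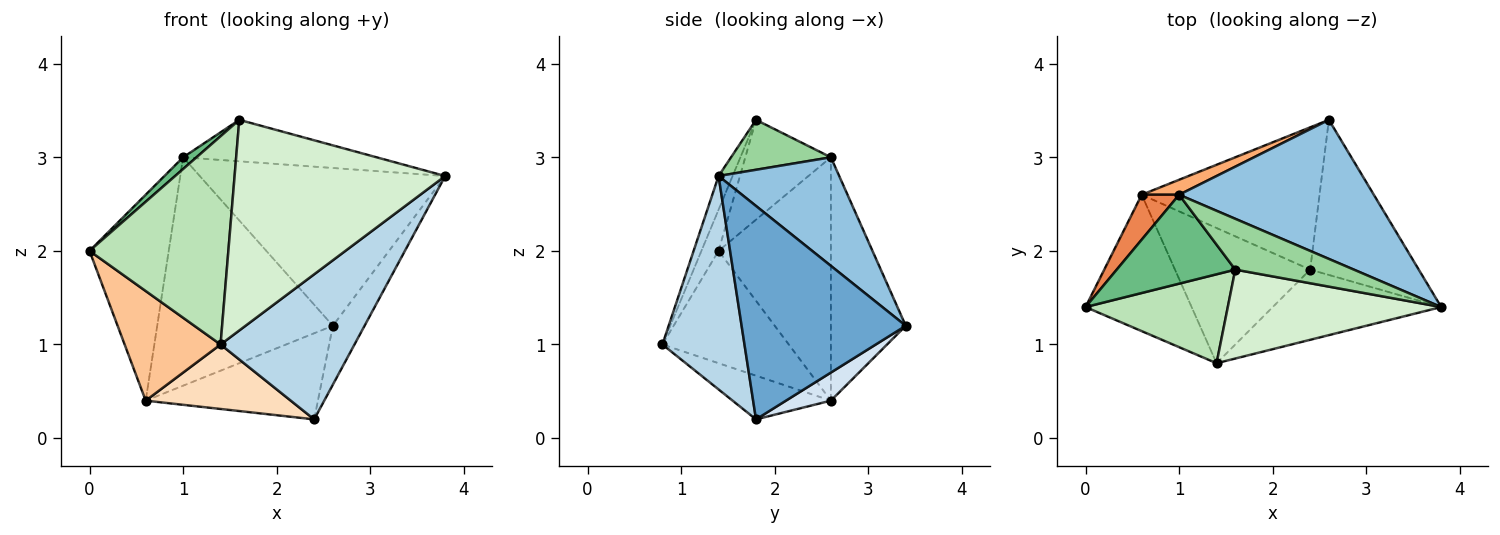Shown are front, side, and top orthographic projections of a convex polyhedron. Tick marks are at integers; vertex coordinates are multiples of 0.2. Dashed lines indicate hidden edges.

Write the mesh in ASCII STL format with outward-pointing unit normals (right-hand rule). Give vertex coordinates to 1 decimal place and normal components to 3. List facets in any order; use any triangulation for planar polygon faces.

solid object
 facet normal 0.878 0.170 -0.447
  outer loop
   vertex 2.4 1.8 0.2
   vertex 2.6 3.4 1.2
   vertex 3.8 1.4 2.8
  endloop
 endfacet
 facet normal 0.346 0.704 0.620
  outer loop
   vertex 1.0 2.6 3.0
   vertex 3.8 1.4 2.8
   vertex 2.6 3.4 1.2
  endloop
 endfacet
 facet normal 0.483 -0.788 -0.381
  outer loop
   vertex 1.4 0.8 1.0
   vertex 2.4 1.8 0.2
   vertex 3.8 1.4 2.8
  endloop
 endfacet
 facet normal 0.134 0.513 -0.848
  outer loop
   vertex 0.6 2.6 0.4
   vertex 2.6 3.4 1.2
   vertex 2.4 1.8 0.2
  endloop
 endfacet
 facet normal -0.811 0.572 0.125
  outer loop
   vertex 0.6 2.6 0.4
   vertex 0.0 1.4 2.0
   vertex 1.0 2.6 3.0
  endloop
 endfacet
 facet normal -0.391 0.918 0.060
  outer loop
   vertex 0.6 2.6 0.4
   vertex 1.0 2.6 3.0
   vertex 2.6 3.4 1.2
  endloop
 endfacet
 facet normal -0.636 -0.483 -0.601
  outer loop
   vertex 0.6 2.6 0.4
   vertex 1.4 0.8 1.0
   vertex 0.0 1.4 2.0
  endloop
 endfacet
 facet normal -0.280 -0.413 -0.867
  outer loop
   vertex 0.6 2.6 0.4
   vertex 2.4 1.8 0.2
   vertex 1.4 0.8 1.0
  endloop
 endfacet
 facet normal -0.641 -0.100 0.761
  outer loop
   vertex 1.6 1.8 3.4
   vertex 1.0 2.6 3.0
   vertex 0.0 1.4 2.0
  endloop
 endfacet
 facet normal 0.310 0.601 0.737
  outer loop
   vertex 1.6 1.8 3.4
   vertex 3.8 1.4 2.8
   vertex 1.0 2.6 3.0
  endloop
 endfacet
 facet normal -0.113 -0.914 0.390
  outer loop
   vertex 1.6 1.8 3.4
   vertex 0.0 1.4 2.0
   vertex 1.4 0.8 1.0
  endloop
 endfacet
 facet normal -0.061 -0.920 0.388
  outer loop
   vertex 1.6 1.8 3.4
   vertex 1.4 0.8 1.0
   vertex 3.8 1.4 2.8
  endloop
 endfacet
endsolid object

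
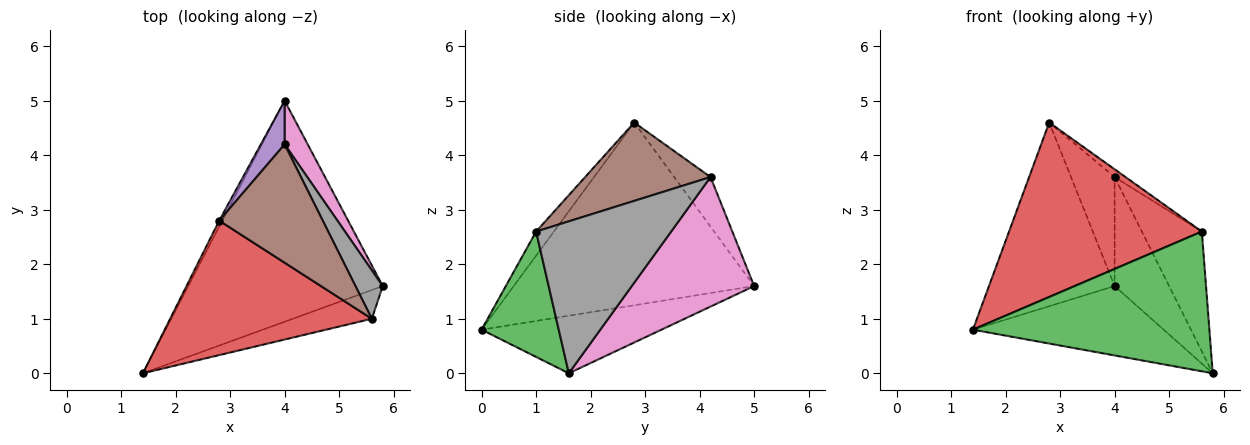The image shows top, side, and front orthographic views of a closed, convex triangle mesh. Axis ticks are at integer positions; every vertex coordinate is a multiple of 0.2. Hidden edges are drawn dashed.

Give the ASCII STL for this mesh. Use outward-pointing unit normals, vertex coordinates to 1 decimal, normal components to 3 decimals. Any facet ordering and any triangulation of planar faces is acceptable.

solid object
 facet normal -0.272 0.288 -0.918
  outer loop
   vertex 4.0 5.0 1.6
   vertex 5.8 1.6 0.0
   vertex 1.4 0.0 0.8
  endloop
 endfacet
 facet normal -0.886 0.463 -0.015
  outer loop
   vertex 2.8 2.8 4.6
   vertex 4.0 5.0 1.6
   vertex 1.4 0.0 0.8
  endloop
 endfacet
 facet normal 0.304 -0.933 -0.192
  outer loop
   vertex 5.6 1.0 2.6
   vertex 1.4 0.0 0.8
   vertex 5.8 1.6 0.0
  endloop
 endfacet
 facet normal -0.073 -0.790 0.609
  outer loop
   vertex 5.6 1.0 2.6
   vertex 2.8 2.8 4.6
   vertex 1.4 0.0 0.8
  endloop
 endfacet
 facet normal -0.612 0.734 0.294
  outer loop
   vertex 4.0 4.2 3.6
   vertex 4.0 5.0 1.6
   vertex 2.8 2.8 4.6
  endloop
 endfacet
 facet normal 0.603 0.052 0.796
  outer loop
   vertex 4.0 4.2 3.6
   vertex 2.8 2.8 4.6
   vertex 5.6 1.0 2.6
  endloop
 endfacet
 facet normal 0.902 0.402 0.161
  outer loop
   vertex 4.0 4.2 3.6
   vertex 5.8 1.6 0.0
   vertex 4.0 5.0 1.6
  endloop
 endfacet
 facet normal 0.902 0.400 0.162
  outer loop
   vertex 4.0 4.2 3.6
   vertex 5.6 1.0 2.6
   vertex 5.8 1.6 0.0
  endloop
 endfacet
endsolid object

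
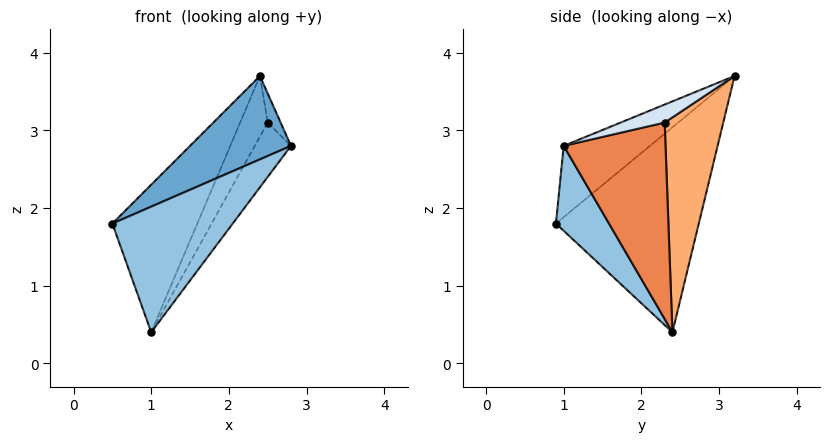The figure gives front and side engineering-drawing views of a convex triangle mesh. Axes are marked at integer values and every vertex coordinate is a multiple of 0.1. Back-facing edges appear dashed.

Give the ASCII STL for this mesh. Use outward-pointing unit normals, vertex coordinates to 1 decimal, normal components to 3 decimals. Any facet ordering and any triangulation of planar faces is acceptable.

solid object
 facet normal -0.349 -0.408 0.843
  outer loop
   vertex 2.4 3.2 3.7
   vertex 0.5 0.9 1.8
   vertex 2.8 1.0 2.8
  endloop
 endfacet
 facet normal 0.309 -0.702 -0.642
  outer loop
   vertex 1.0 2.4 0.4
   vertex 2.8 1.0 2.8
   vertex 0.5 0.9 1.8
  endloop
 endfacet
 facet normal -0.836 0.497 0.234
  outer loop
   vertex 1.0 2.4 0.4
   vertex 0.5 0.9 1.8
   vertex 2.4 3.2 3.7
  endloop
 endfacet
 facet normal 0.928 0.273 -0.255
  outer loop
   vertex 2.5 2.3 3.1
   vertex 2.4 3.2 3.7
   vertex 2.8 1.0 2.8
  endloop
 endfacet
 facet normal 0.839 0.299 -0.455
  outer loop
   vertex 2.5 2.3 3.1
   vertex 2.8 1.0 2.8
   vertex 1.0 2.4 0.4
  endloop
 endfacet
 facet normal 0.814 0.382 -0.438
  outer loop
   vertex 2.5 2.3 3.1
   vertex 1.0 2.4 0.4
   vertex 2.4 3.2 3.7
  endloop
 endfacet
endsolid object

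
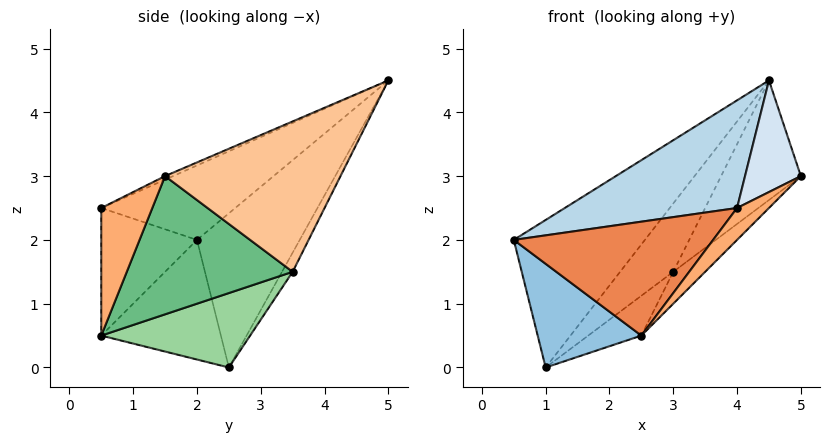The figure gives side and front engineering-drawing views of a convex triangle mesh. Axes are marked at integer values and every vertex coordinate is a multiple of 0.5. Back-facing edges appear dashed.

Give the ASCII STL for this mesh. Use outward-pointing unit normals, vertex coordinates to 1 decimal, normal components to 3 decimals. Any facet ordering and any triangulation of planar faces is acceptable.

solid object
 facet normal -0.616 0.786 0.043
  outer loop
   vertex 1.0 2.5 0.0
   vertex 0.5 2.0 2.0
   vertex 4.5 5.0 4.5
  endloop
 endfacet
 facet normal -0.713 -0.618 -0.333
  outer loop
   vertex 2.5 0.5 0.5
   vertex 0.5 2.0 2.0
   vertex 1.0 2.5 0.0
  endloop
 endfacet
 facet normal -0.282 -0.363 0.888
  outer loop
   vertex 4.0 0.5 2.5
   vertex 4.5 5.0 4.5
   vertex 0.5 2.0 2.0
  endloop
 endfacet
 facet normal -0.057 -0.400 0.915
  outer loop
   vertex 4.0 0.5 2.5
   vertex 5.0 1.5 3.0
   vertex 4.5 5.0 4.5
  endloop
 endfacet
 facet normal -0.412 -0.857 0.309
  outer loop
   vertex 4.0 0.5 2.5
   vertex 0.5 2.0 2.0
   vertex 2.5 0.5 0.5
  endloop
 endfacet
 facet normal 0.716 -0.447 -0.537
  outer loop
   vertex 4.0 0.5 2.5
   vertex 2.5 0.5 0.5
   vertex 5.0 1.5 3.0
  endloop
 endfacet
 facet normal 0.759 0.345 -0.552
  outer loop
   vertex 3.0 3.5 1.5
   vertex 4.5 5.0 4.5
   vertex 5.0 1.5 3.0
  endloop
 endfacet
 facet normal -0.183 0.913 -0.365
  outer loop
   vertex 3.0 3.5 1.5
   vertex 1.0 2.5 0.0
   vertex 4.5 5.0 4.5
  endloop
 endfacet
 facet normal 0.675 0.130 -0.727
  outer loop
   vertex 3.0 3.5 1.5
   vertex 5.0 1.5 3.0
   vertex 2.5 0.5 0.5
  endloop
 endfacet
 facet normal 0.527 0.188 -0.829
  outer loop
   vertex 3.0 3.5 1.5
   vertex 2.5 0.5 0.5
   vertex 1.0 2.5 0.0
  endloop
 endfacet
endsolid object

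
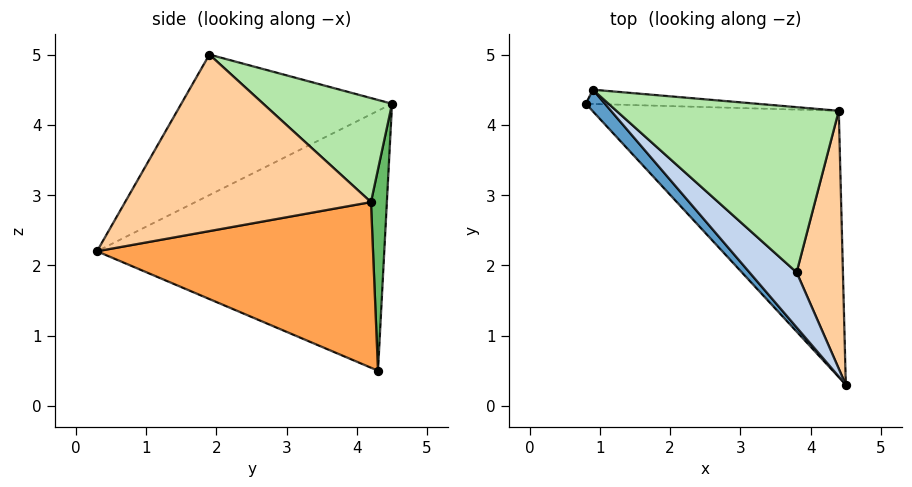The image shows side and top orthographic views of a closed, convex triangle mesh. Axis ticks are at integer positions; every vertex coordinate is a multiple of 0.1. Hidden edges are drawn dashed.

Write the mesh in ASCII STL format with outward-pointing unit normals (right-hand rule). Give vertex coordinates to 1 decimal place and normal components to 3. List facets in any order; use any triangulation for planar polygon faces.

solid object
 facet normal -0.744 -0.665 0.055
  outer loop
   vertex 0.9 4.5 4.3
   vertex 0.8 4.3 0.5
   vertex 4.5 0.3 2.2
  endloop
 endfacet
 facet normal -0.680 -0.697 0.228
  outer loop
   vertex 0.9 4.5 4.3
   vertex 4.5 0.3 2.2
   vertex 3.8 1.9 5.0
  endloop
 endfacet
 facet normal 0.551 0.161 -0.819
  outer loop
   vertex 4.4 4.2 2.9
   vertex 4.5 0.3 2.2
   vertex 0.8 4.3 0.5
  endloop
 endfacet
 facet normal 0.967 -0.021 0.254
  outer loop
   vertex 4.4 4.2 2.9
   vertex 3.8 1.9 5.0
   vertex 4.5 0.3 2.2
  endloop
 endfacet
 facet normal 0.064 0.996 -0.054
  outer loop
   vertex 4.4 4.2 2.9
   vertex 0.8 4.3 0.5
   vertex 0.9 4.5 4.3
  endloop
 endfacet
 facet normal 0.344 0.582 0.736
  outer loop
   vertex 4.4 4.2 2.9
   vertex 0.9 4.5 4.3
   vertex 3.8 1.9 5.0
  endloop
 endfacet
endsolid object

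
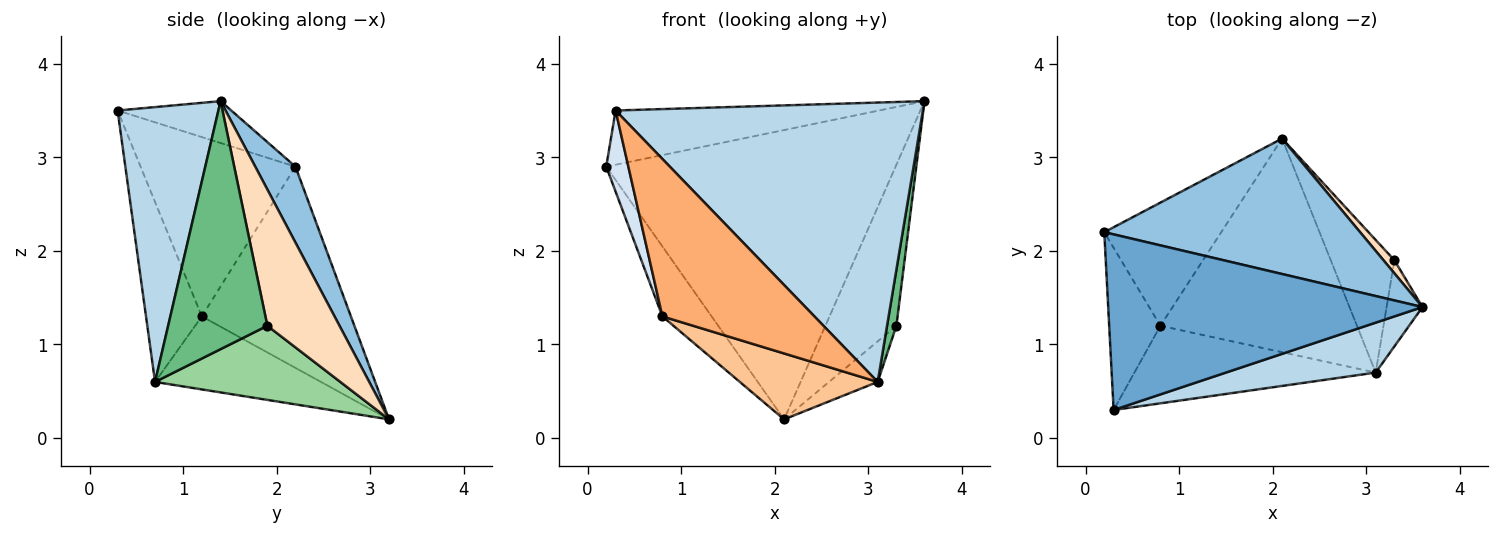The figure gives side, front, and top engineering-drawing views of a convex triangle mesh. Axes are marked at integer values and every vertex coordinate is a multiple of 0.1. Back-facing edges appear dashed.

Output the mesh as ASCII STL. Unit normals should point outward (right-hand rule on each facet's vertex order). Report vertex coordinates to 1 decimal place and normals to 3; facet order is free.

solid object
 facet normal -0.126 0.293 0.948
  outer loop
   vertex 0.3 0.3 3.5
   vertex 3.6 1.4 3.6
   vertex 0.2 2.2 2.9
  endloop
 endfacet
 facet normal 0.125 0.899 0.421
  outer loop
   vertex 2.1 3.2 0.2
   vertex 0.2 2.2 2.9
   vertex 3.6 1.4 3.6
  endloop
 endfacet
 facet normal 0.307 -0.937 0.167
  outer loop
   vertex 3.1 0.7 0.6
   vertex 3.6 1.4 3.6
   vertex 0.3 0.3 3.5
  endloop
 endfacet
 facet normal -0.953 -0.136 -0.272
  outer loop
   vertex 0.8 1.2 1.3
   vertex 0.3 0.3 3.5
   vertex 0.2 2.2 2.9
  endloop
 endfacet
 facet normal -0.831 0.275 -0.483
  outer loop
   vertex 0.8 1.2 1.3
   vertex 0.2 2.2 2.9
   vertex 2.1 3.2 0.2
  endloop
 endfacet
 facet normal -0.313 -0.852 -0.420
  outer loop
   vertex 0.8 1.2 1.3
   vertex 3.1 0.7 0.6
   vertex 0.3 0.3 3.5
  endloop
 endfacet
 facet normal -0.334 -0.278 -0.901
  outer loop
   vertex 0.8 1.2 1.3
   vertex 2.1 3.2 0.2
   vertex 3.1 0.7 0.6
  endloop
 endfacet
 facet normal 0.711 0.701 0.057
  outer loop
   vertex 3.3 1.9 1.2
   vertex 2.1 3.2 0.2
   vertex 3.6 1.4 3.6
  endloop
 endfacet
 facet normal 0.985 -0.093 -0.143
  outer loop
   vertex 3.3 1.9 1.2
   vertex 3.6 1.4 3.6
   vertex 3.1 0.7 0.6
  endloop
 endfacet
 facet normal 0.744 0.195 -0.639
  outer loop
   vertex 3.3 1.9 1.2
   vertex 3.1 0.7 0.6
   vertex 2.1 3.2 0.2
  endloop
 endfacet
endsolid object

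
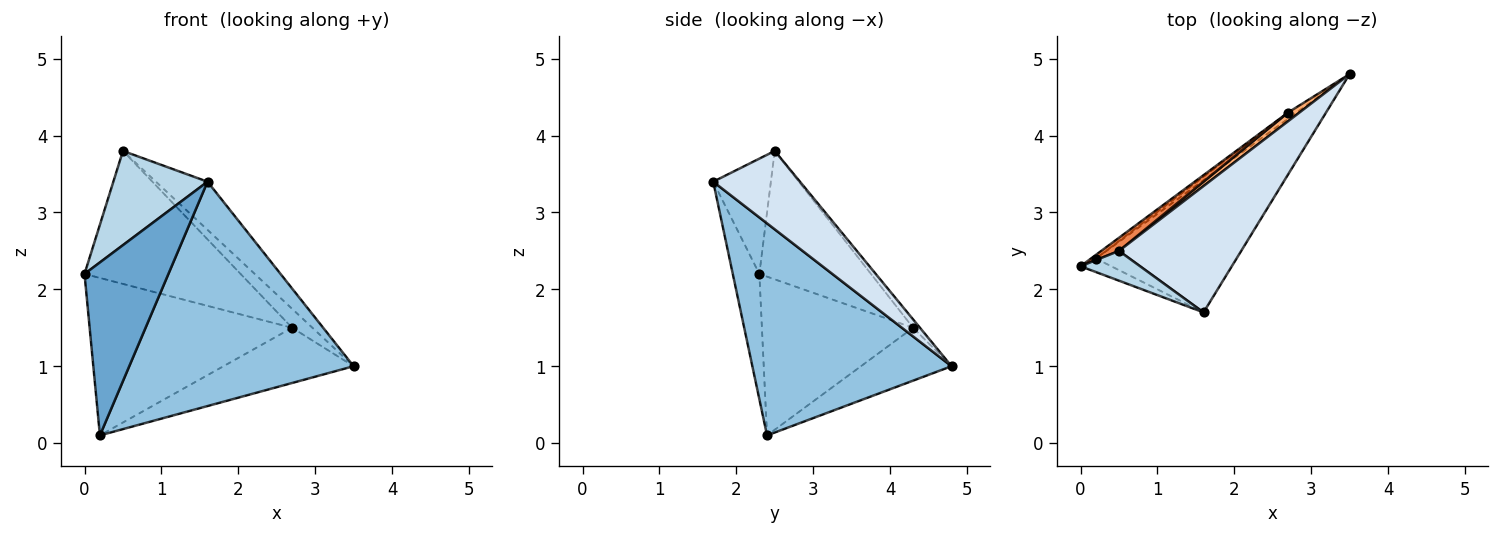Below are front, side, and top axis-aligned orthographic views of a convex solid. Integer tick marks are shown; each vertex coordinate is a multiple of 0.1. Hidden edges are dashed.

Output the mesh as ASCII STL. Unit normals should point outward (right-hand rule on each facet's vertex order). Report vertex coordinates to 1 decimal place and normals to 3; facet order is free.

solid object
 facet normal -0.301 -0.951 -0.074
  outer loop
   vertex 0.2 2.4 0.1
   vertex 1.6 1.7 3.4
   vertex 0.0 2.3 2.2
  endloop
 endfacet
 facet normal 0.608 -0.684 -0.403
  outer loop
   vertex 0.2 2.4 0.1
   vertex 3.5 4.8 1.0
   vertex 1.6 1.7 3.4
  endloop
 endfacet
 facet normal -0.504 -0.823 0.260
  outer loop
   vertex 0.5 2.5 3.8
   vertex 0.0 2.3 2.2
   vertex 1.6 1.7 3.4
  endloop
 endfacet
 facet normal 0.514 0.306 0.802
  outer loop
   vertex 0.5 2.5 3.8
   vertex 1.6 1.7 3.4
   vertex 3.5 4.8 1.0
  endloop
 endfacet
 facet normal -0.580 0.811 0.080
  outer loop
   vertex 2.7 4.3 1.5
   vertex 0.0 2.3 2.2
   vertex 0.5 2.5 3.8
  endloop
 endfacet
 facet normal -0.293 0.869 0.399
  outer loop
   vertex 2.7 4.3 1.5
   vertex 0.5 2.5 3.8
   vertex 3.5 4.8 1.0
  endloop
 endfacet
 facet normal -0.598 0.801 -0.019
  outer loop
   vertex 2.7 4.3 1.5
   vertex 0.2 2.4 0.1
   vertex 0.0 2.3 2.2
  endloop
 endfacet
 facet normal -0.569 0.817 -0.093
  outer loop
   vertex 2.7 4.3 1.5
   vertex 3.5 4.8 1.0
   vertex 0.2 2.4 0.1
  endloop
 endfacet
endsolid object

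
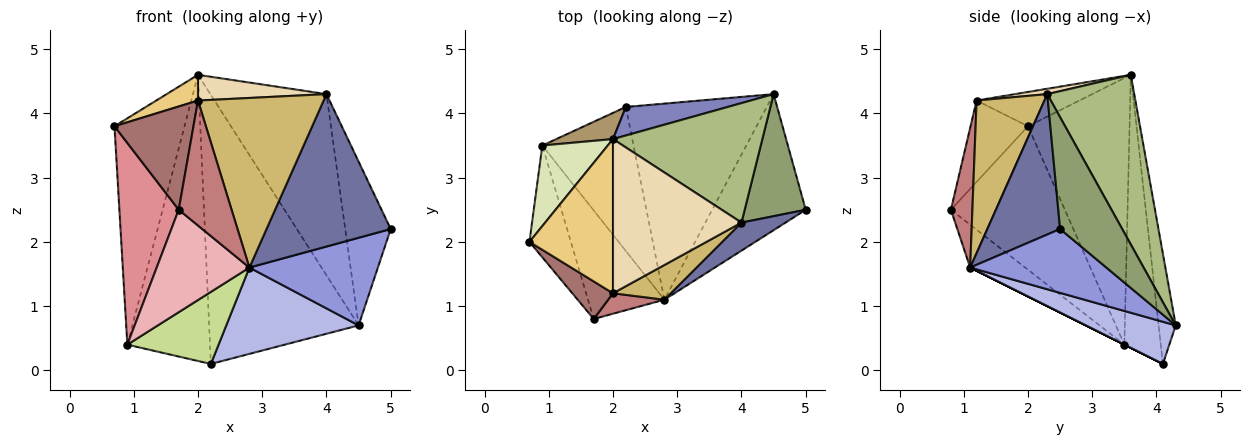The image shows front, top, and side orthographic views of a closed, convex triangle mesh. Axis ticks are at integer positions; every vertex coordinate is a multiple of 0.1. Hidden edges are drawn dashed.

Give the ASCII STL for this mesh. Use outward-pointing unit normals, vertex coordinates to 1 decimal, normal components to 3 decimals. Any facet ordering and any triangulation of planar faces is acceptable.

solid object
 facet normal 0.499 -0.852 0.157
  outer loop
   vertex 4.0 2.3 4.3
   vertex 2.8 1.1 1.6
   vertex 5.0 2.5 2.2
  endloop
 endfacet
 facet normal -0.113 0.988 0.105
  outer loop
   vertex 4.5 4.3 0.7
   vertex 2.2 4.1 0.1
   vertex 2.0 3.6 4.6
  endloop
 endfacet
 facet normal 0.498 -0.470 -0.729
  outer loop
   vertex 4.5 4.3 0.7
   vertex 5.0 2.5 2.2
   vertex 2.8 1.1 1.6
  endloop
 endfacet
 facet normal 0.264 -0.389 -0.883
  outer loop
   vertex 4.5 4.3 0.7
   vertex 2.8 1.1 1.6
   vertex 2.2 4.1 0.1
  endloop
 endfacet
 facet normal 0.738 0.541 0.403
  outer loop
   vertex 4.5 4.3 0.7
   vertex 4.0 2.3 4.3
   vertex 5.0 2.5 2.2
  endloop
 endfacet
 facet normal 0.530 0.708 0.467
  outer loop
   vertex 4.5 4.3 0.7
   vertex 2.0 3.6 4.6
   vertex 4.0 2.3 4.3
  endloop
 endfacet
 facet normal 0.000 -0.447 -0.894
  outer loop
   vertex 0.9 3.5 0.4
   vertex 2.2 4.1 0.1
   vertex 2.8 1.1 1.6
  endloop
 endfacet
 facet normal -0.807 0.557 0.198
  outer loop
   vertex 0.9 3.5 0.4
   vertex 0.7 2.0 3.8
   vertex 2.0 3.6 4.6
  endloop
 endfacet
 facet normal -0.402 0.912 0.083
  outer loop
   vertex 0.9 3.5 0.4
   vertex 2.0 3.6 4.6
   vertex 2.2 4.1 0.1
  endloop
 endfacet
 facet normal 0.467 -0.866 0.177
  outer loop
   vertex 2.0 1.2 4.2
   vertex 2.8 1.1 1.6
   vertex 4.0 2.3 4.3
  endloop
 endfacet
 facet normal -0.375 -0.152 0.914
  outer loop
   vertex 2.0 1.2 4.2
   vertex 2.0 3.6 4.6
   vertex 0.7 2.0 3.8
  endloop
 endfacet
 facet normal 0.041 -0.164 0.986
  outer loop
   vertex 2.0 1.2 4.2
   vertex 4.0 2.3 4.3
   vertex 2.0 3.6 4.6
  endloop
 endfacet
 facet normal -0.564 -0.776 0.282
  outer loop
   vertex 1.7 0.8 2.5
   vertex 2.0 1.2 4.2
   vertex 0.7 2.0 3.8
  endloop
 endfacet
 facet normal 0.372 -0.916 0.150
  outer loop
   vertex 1.7 0.8 2.5
   vertex 2.8 1.1 1.6
   vertex 2.0 1.2 4.2
  endloop
 endfacet
 facet normal -0.859 -0.447 -0.248
  outer loop
   vertex 1.7 0.8 2.5
   vertex 0.7 2.0 3.8
   vertex 0.9 3.5 0.4
  endloop
 endfacet
 facet normal -0.378 -0.636 -0.673
  outer loop
   vertex 1.7 0.8 2.5
   vertex 0.9 3.5 0.4
   vertex 2.8 1.1 1.6
  endloop
 endfacet
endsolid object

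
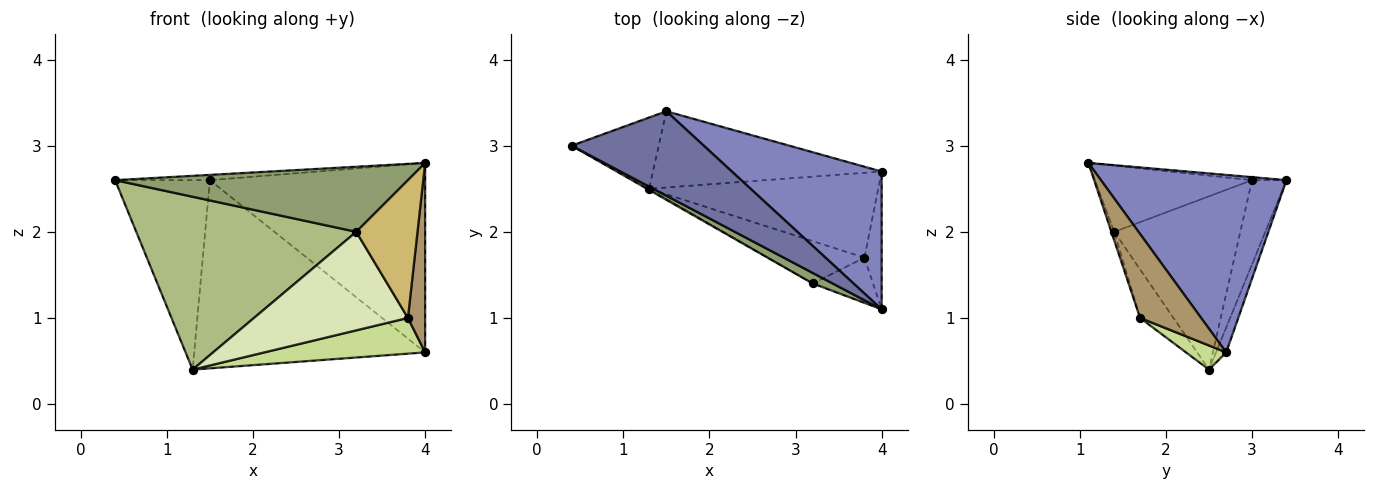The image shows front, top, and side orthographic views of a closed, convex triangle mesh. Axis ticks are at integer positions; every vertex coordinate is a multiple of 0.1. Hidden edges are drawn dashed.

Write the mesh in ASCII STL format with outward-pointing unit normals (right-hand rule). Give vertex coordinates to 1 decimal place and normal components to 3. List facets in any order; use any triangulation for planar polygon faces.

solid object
 facet normal -0.023 0.062 0.998
  outer loop
   vertex 1.5 3.4 2.6
   vertex 0.4 3.0 2.6
   vertex 4.0 1.1 2.8
  endloop
 endfacet
 facet normal 0.572 0.663 0.483
  outer loop
   vertex 1.5 3.4 2.6
   vertex 4.0 1.1 2.8
   vertex 4.0 2.7 0.6
  endloop
 endfacet
 facet normal -0.322 0.886 -0.333
  outer loop
   vertex 1.5 3.4 2.6
   vertex 1.3 2.5 0.4
   vertex 0.4 3.0 2.6
  endloop
 endfacet
 facet normal -0.041 0.926 -0.375
  outer loop
   vertex 1.5 3.4 2.6
   vertex 4.0 2.7 0.6
   vertex 1.3 2.5 0.4
  endloop
 endfacet
 facet normal -0.468 -0.872 0.141
  outer loop
   vertex 3.2 1.4 2.0
   vertex 4.0 1.1 2.8
   vertex 0.4 3.0 2.6
  endloop
 endfacet
 facet normal -0.497 -0.868 -0.006
  outer loop
   vertex 3.2 1.4 2.0
   vertex 0.4 3.0 2.6
   vertex 1.3 2.5 0.4
  endloop
 endfacet
 facet normal 0.097 -0.386 -0.917
  outer loop
   vertex 3.8 1.7 1.0
   vertex 1.3 2.5 0.4
   vertex 4.0 2.7 0.6
  endloop
 endfacet
 facet normal -0.195 -0.901 -0.387
  outer loop
   vertex 3.8 1.7 1.0
   vertex 3.2 1.4 2.0
   vertex 1.3 2.5 0.4
  endloop
 endfacet
 facet normal 0.944 -0.266 -0.194
  outer loop
   vertex 3.8 1.7 1.0
   vertex 4.0 2.7 0.6
   vertex 4.0 1.1 2.8
  endloop
 endfacet
 facet normal -0.044 -0.949 -0.311
  outer loop
   vertex 3.8 1.7 1.0
   vertex 4.0 1.1 2.8
   vertex 3.2 1.4 2.0
  endloop
 endfacet
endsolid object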